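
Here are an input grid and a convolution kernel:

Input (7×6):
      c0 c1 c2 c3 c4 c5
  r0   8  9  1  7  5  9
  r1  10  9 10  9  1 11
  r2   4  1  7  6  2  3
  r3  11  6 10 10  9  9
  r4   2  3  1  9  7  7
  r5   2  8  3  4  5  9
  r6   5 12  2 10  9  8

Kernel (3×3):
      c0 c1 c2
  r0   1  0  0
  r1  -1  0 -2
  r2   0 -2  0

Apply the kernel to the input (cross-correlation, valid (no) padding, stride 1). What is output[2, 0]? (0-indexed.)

The receptive field on the input at this output position is [4 1 7 / 11 6 10 / 2 3 1]. Elementwise product with the kernel and sum: 4·1 + 11·-1 + 10·-2 + 3·-2.

-33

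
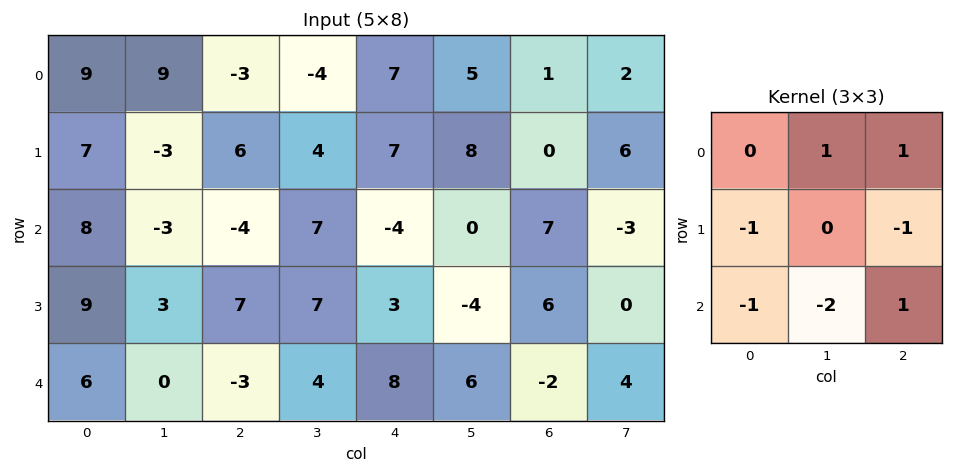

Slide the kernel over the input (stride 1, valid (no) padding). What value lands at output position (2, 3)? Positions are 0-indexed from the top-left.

-21

The receptive field on the input at this output position is [7 -4 0 / 7 3 -4 / 4 8 6]. Elementwise product with the kernel and sum: -4·1 + 0·1 + 7·-1 + -4·-1 + 4·-1 + 8·-2 + 6·1.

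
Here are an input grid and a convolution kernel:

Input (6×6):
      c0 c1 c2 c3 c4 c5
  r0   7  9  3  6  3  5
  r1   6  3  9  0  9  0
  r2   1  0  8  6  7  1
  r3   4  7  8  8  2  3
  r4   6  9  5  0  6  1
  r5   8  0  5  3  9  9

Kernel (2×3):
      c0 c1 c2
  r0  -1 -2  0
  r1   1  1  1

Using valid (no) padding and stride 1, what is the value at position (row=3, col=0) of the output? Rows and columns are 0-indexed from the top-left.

2

The receptive field on the input at this output position is [4 7 8 / 6 9 5]. Elementwise product with the kernel and sum: 4·-1 + 7·-2 + 6·1 + 9·1 + 5·1.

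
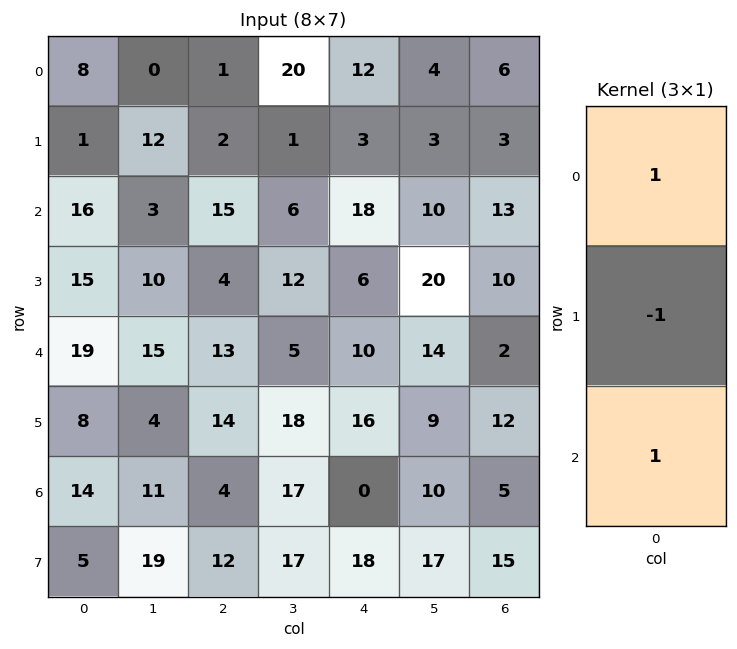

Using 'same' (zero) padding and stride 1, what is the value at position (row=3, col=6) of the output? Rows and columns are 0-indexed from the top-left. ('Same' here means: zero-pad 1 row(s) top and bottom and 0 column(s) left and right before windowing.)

5

The receptive field on the zero-padded input at this output position is [13 / 10 / 2]. Elementwise product with the kernel and sum: 13·1 + 10·-1 + 2·1.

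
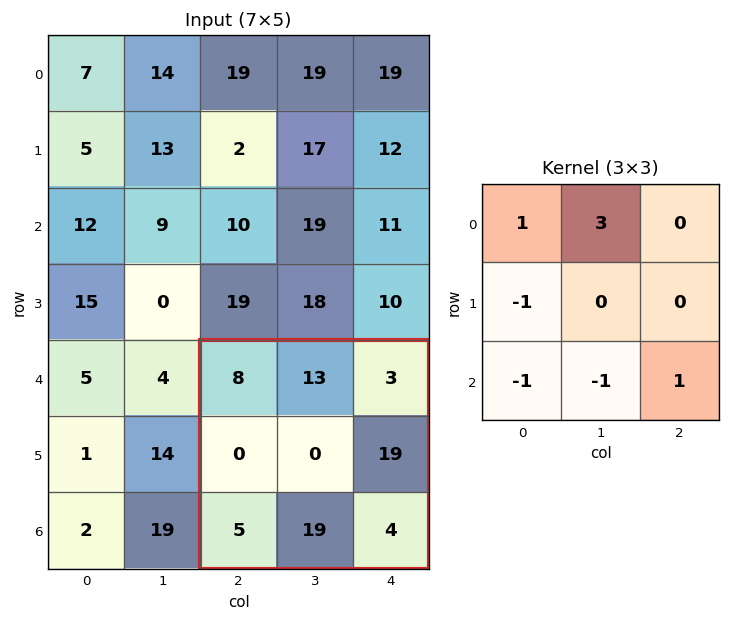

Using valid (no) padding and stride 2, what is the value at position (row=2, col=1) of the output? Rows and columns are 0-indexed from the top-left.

The receptive field on the input at this output position is [8 13 3 / 0 0 19 / 5 19 4]. Elementwise product with the kernel and sum: 8·1 + 13·3 + 0·-1 + 5·-1 + 19·-1 + 4·1.

27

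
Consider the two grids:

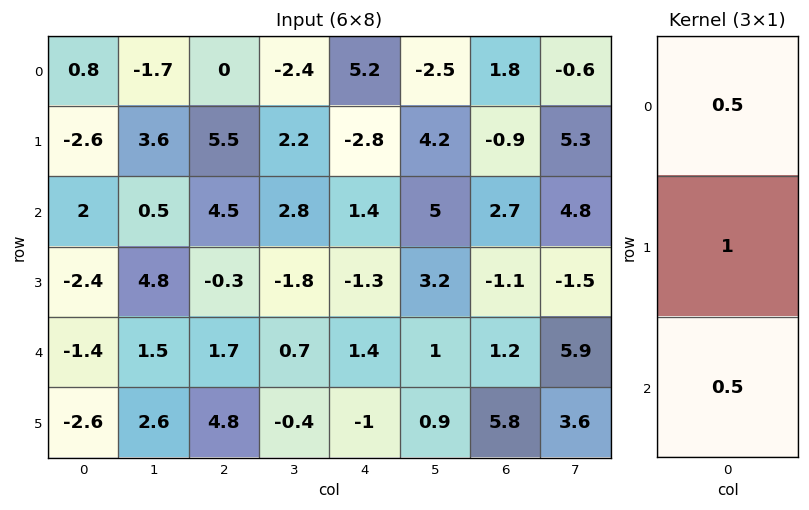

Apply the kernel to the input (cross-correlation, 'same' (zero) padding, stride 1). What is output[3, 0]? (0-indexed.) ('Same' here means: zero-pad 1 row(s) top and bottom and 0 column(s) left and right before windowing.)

The receptive field on the zero-padded input at this output position is [2 / -2.4 / -1.4]. Elementwise product with the kernel and sum: 2·0.5 + -2.4·1 + -1.4·0.5.

-2.1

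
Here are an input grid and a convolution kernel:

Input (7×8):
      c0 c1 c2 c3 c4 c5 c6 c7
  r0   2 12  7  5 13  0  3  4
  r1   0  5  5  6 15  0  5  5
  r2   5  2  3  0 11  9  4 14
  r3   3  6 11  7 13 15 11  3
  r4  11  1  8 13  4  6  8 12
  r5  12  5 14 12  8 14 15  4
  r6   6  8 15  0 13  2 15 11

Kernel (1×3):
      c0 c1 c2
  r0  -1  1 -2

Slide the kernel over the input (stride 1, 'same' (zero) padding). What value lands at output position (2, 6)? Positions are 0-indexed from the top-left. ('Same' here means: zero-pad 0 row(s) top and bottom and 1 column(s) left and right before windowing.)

The receptive field on the zero-padded input at this output position is [9 4 14]. Elementwise product with the kernel and sum: 9·-1 + 4·1 + 14·-2.

-33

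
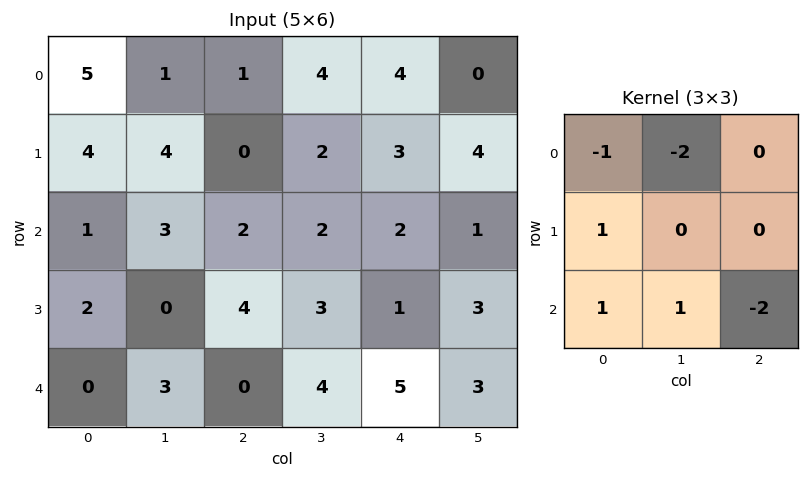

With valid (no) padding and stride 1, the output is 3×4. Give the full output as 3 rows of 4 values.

Output[0,0]: The receptive field on the input at this output position is [5 1 1 / 4 4 0 / 1 3 2]. Elementwise product with the kernel and sum: 5·-1 + 1·-2 + 4·1 + 1·1 + 3·1 + 2·-2.

-3 2 -9 -8
-17 -3 3 -8
-2 -12 -8 0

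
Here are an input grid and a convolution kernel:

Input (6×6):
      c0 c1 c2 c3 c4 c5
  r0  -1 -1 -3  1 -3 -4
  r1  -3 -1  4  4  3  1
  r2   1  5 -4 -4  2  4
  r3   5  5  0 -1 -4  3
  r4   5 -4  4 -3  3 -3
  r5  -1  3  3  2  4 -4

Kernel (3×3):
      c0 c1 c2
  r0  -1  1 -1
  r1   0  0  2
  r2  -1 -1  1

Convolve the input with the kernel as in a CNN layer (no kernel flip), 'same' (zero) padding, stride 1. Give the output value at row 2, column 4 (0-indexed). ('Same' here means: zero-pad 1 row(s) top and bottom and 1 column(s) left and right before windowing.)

14

The receptive field on the zero-padded input at this output position is [4 3 1 / -4 2 4 / -1 -4 3]. Elementwise product with the kernel and sum: 4·-1 + 3·1 + 1·-1 + 4·2 + -1·-1 + -4·-1 + 3·1.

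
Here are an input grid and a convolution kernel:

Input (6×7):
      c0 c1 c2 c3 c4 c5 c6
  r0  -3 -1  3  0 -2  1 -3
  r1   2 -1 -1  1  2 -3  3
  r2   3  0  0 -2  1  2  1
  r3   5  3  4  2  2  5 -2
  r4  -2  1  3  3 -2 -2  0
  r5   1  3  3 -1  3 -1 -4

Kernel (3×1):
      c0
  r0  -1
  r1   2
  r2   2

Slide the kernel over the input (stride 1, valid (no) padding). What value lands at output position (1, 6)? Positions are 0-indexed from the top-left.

-5

The receptive field on the input at this output position is [3 / 1 / -2]. Elementwise product with the kernel and sum: 3·-1 + 1·2 + -2·2.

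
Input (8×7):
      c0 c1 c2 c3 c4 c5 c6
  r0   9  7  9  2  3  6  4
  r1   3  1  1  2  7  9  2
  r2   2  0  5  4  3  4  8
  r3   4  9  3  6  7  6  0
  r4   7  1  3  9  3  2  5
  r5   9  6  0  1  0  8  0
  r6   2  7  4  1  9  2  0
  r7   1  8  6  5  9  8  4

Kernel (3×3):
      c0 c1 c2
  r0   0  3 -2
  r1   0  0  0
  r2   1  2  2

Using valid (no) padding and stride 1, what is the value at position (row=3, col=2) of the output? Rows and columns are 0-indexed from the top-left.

6

The receptive field on the input at this output position is [3 6 7 / 3 9 3 / 0 1 0]. Elementwise product with the kernel and sum: 6·3 + 7·-2 + 0·1 + 1·2 + 0·2.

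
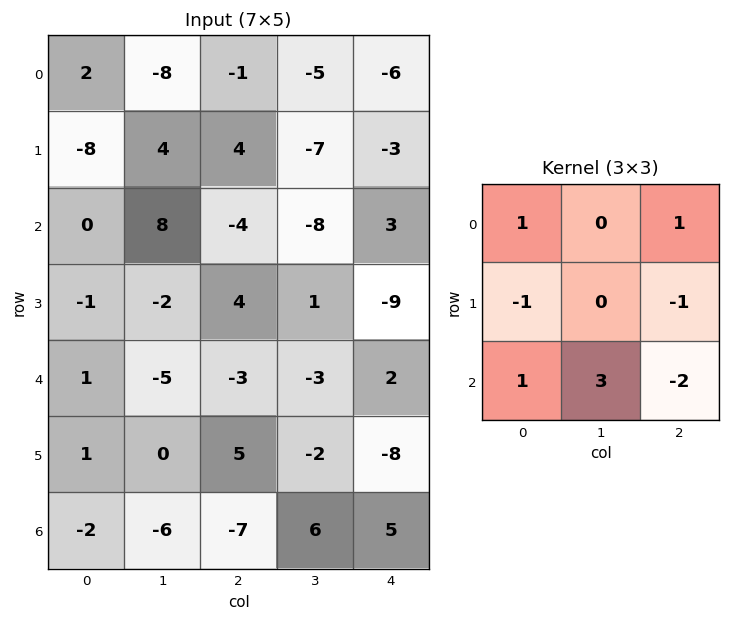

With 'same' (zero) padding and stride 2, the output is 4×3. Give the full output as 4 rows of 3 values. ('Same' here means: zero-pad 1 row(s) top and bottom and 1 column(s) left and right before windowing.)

-24 43 -11
-3 5 -25
6 26 -22
6 -2 -8

Output[0,0]: The receptive field on the zero-padded input at this output position is [0 0 0 / 0 2 -8 / 0 -8 4]. Elementwise product with the kernel and sum: 0·1 + 0·1 + 0·-1 + -8·-1 + 0·1 + -8·3 + 4·-2.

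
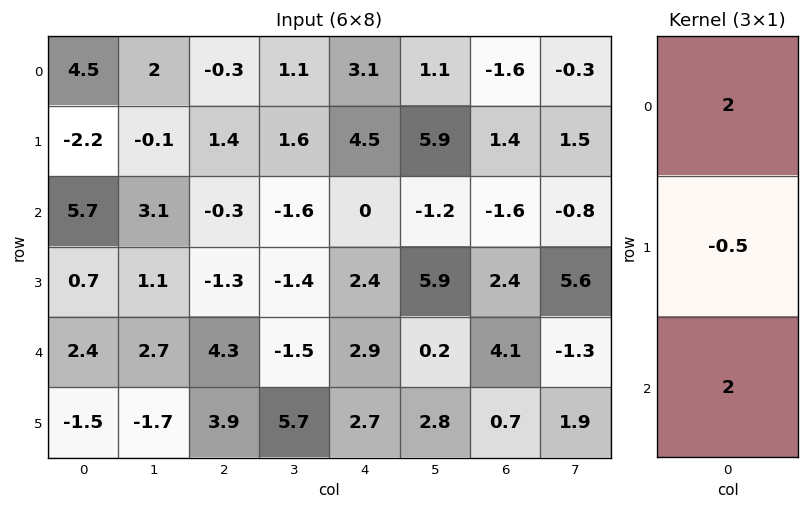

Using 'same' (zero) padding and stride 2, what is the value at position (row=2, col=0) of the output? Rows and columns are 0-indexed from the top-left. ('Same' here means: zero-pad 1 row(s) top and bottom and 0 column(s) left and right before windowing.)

The receptive field on the zero-padded input at this output position is [0.7 / 2.4 / -1.5]. Elementwise product with the kernel and sum: 0.7·2 + 2.4·-0.5 + -1.5·2.

-2.8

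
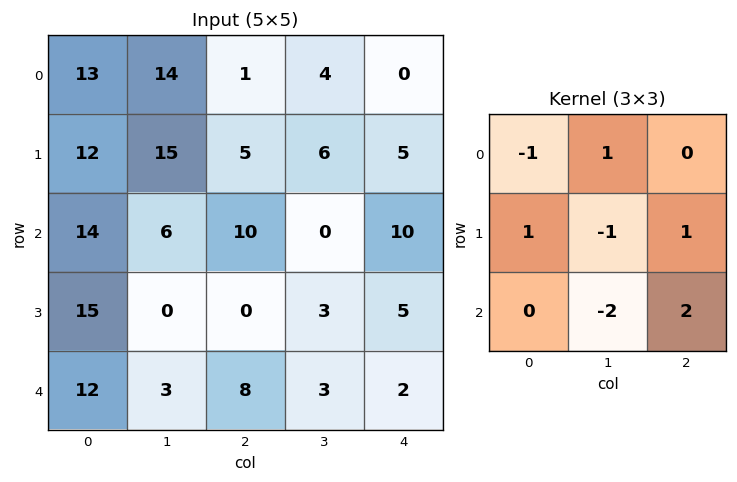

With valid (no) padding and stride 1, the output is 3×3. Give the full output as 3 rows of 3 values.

Output[0,0]: The receptive field on the input at this output position is [13 14 1 / 12 15 5 / 14 6 10]. Elementwise product with the kernel and sum: 13·-1 + 14·1 + 12·1 + 15·-1 + 5·1 + 6·-2 + 10·2.

11 -17 27
21 -8 25
17 -3 -10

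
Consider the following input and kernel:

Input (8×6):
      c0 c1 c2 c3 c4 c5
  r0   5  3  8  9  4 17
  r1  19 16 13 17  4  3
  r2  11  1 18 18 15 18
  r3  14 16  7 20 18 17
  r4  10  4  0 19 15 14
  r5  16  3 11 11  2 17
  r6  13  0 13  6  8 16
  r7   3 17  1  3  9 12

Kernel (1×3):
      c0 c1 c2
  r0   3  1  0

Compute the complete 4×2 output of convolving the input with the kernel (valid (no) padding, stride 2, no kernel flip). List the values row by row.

18 33
34 72
34 19
39 45

Output[0,0]: The receptive field on the input at this output position is [5 3 8]. Elementwise product with the kernel and sum: 5·3 + 3·1.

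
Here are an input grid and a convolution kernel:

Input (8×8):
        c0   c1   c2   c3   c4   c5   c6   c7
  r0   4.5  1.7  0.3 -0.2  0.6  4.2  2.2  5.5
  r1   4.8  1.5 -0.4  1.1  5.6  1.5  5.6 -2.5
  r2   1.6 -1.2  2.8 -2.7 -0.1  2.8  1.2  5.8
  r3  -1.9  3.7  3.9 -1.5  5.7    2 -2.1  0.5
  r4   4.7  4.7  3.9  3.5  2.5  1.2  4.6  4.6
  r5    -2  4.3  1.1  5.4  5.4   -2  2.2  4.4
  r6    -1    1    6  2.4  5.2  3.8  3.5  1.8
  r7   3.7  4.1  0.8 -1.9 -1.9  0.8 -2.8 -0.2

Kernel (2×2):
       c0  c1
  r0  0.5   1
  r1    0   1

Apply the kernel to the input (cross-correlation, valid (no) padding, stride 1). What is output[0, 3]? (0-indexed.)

6.1

The receptive field on the input at this output position is [-0.2 0.6 / 1.1 5.6]. Elementwise product with the kernel and sum: -0.2·0.5 + 0.6·1 + 5.6·1.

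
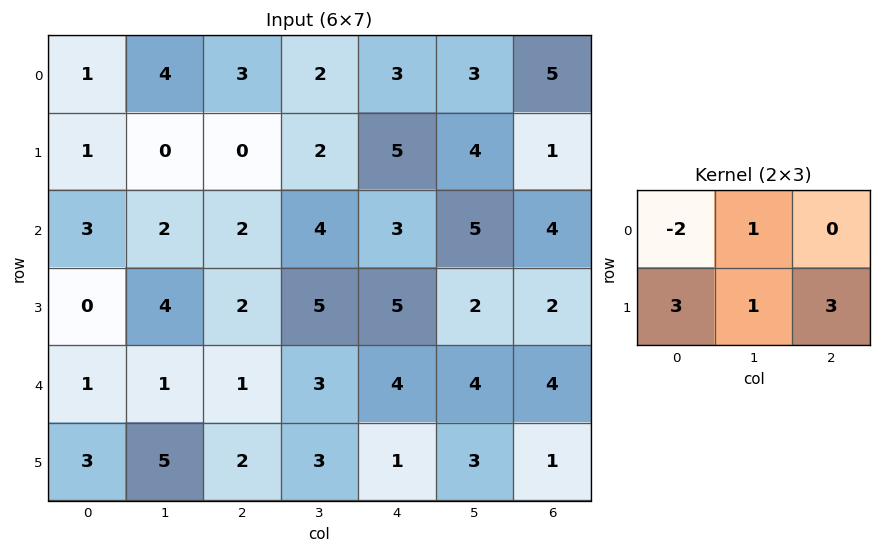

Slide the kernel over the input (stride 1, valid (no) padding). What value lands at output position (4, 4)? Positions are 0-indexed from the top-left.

5

The receptive field on the input at this output position is [4 4 4 / 1 3 1]. Elementwise product with the kernel and sum: 4·-2 + 4·1 + 1·3 + 3·1 + 1·3.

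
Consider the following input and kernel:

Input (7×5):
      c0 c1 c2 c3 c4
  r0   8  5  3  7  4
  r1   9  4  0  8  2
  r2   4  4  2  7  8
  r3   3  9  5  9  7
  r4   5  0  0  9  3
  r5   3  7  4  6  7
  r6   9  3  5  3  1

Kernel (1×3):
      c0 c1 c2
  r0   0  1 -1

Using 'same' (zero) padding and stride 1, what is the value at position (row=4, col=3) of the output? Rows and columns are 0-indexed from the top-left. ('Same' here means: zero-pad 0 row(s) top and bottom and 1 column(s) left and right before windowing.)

The receptive field on the zero-padded input at this output position is [0 9 3]. Elementwise product with the kernel and sum: 9·1 + 3·-1.

6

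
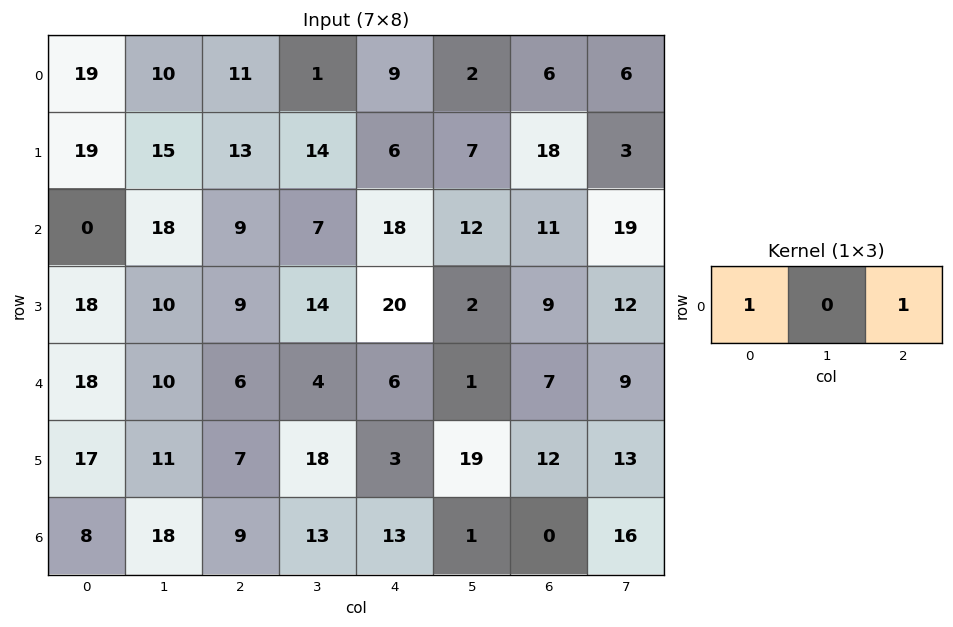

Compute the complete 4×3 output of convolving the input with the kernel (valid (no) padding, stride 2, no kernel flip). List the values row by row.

Output[0,0]: The receptive field on the input at this output position is [19 10 11]. Elementwise product with the kernel and sum: 19·1 + 11·1.

30 20 15
9 27 29
24 12 13
17 22 13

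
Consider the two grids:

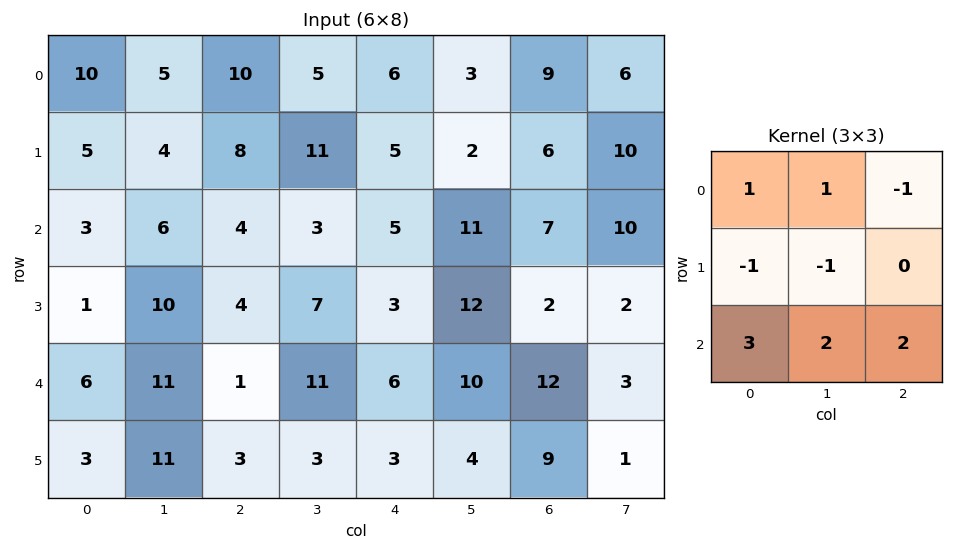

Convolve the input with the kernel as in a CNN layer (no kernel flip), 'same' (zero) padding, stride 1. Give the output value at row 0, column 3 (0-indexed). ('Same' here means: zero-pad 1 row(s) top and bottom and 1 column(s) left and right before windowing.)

The receptive field on the zero-padded input at this output position is [0 0 0 / 10 5 6 / 8 11 5]. Elementwise product with the kernel and sum: 0·1 + 0·1 + 0·-1 + 10·-1 + 5·-1 + 8·3 + 11·2 + 5·2.

41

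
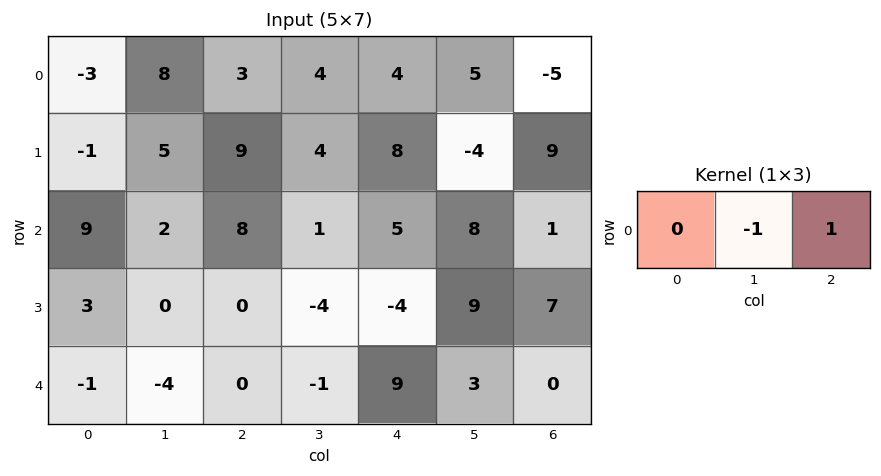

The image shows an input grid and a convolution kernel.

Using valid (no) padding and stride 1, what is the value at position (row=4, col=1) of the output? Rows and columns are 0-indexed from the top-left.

-1

The receptive field on the input at this output position is [-4 0 -1]. Elementwise product with the kernel and sum: 0·-1 + -1·1.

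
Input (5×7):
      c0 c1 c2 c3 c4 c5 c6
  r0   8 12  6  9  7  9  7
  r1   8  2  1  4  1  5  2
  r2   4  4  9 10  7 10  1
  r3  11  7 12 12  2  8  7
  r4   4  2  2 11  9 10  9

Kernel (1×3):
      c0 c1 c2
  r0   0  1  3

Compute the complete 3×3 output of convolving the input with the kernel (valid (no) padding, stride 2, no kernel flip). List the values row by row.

Output[0,0]: The receptive field on the input at this output position is [8 12 6]. Elementwise product with the kernel and sum: 12·1 + 6·3.

30 30 30
31 31 13
8 38 37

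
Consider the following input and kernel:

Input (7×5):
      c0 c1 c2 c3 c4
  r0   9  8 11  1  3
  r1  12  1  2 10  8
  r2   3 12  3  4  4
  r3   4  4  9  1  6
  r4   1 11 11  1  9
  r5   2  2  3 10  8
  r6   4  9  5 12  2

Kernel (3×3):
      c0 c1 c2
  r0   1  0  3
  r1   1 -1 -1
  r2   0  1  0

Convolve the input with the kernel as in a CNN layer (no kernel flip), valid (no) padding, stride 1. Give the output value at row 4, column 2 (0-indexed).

35

The receptive field on the input at this output position is [11 1 9 / 3 10 8 / 5 12 2]. Elementwise product with the kernel and sum: 11·1 + 9·3 + 3·1 + 10·-1 + 8·-1 + 12·1.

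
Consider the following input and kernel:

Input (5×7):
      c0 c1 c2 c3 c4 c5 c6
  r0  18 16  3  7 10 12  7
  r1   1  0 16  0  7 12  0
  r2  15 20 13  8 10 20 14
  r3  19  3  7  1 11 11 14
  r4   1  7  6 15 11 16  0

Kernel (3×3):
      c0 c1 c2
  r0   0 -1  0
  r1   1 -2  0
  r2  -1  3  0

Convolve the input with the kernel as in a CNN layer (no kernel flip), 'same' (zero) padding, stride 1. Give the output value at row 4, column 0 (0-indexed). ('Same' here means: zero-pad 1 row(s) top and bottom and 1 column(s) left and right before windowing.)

-21

The receptive field on the zero-padded input at this output position is [0 19 3 / 0 1 7 / 0 0 0]. Elementwise product with the kernel and sum: 19·-1 + 0·1 + 1·-2 + 0·-1 + 0·3.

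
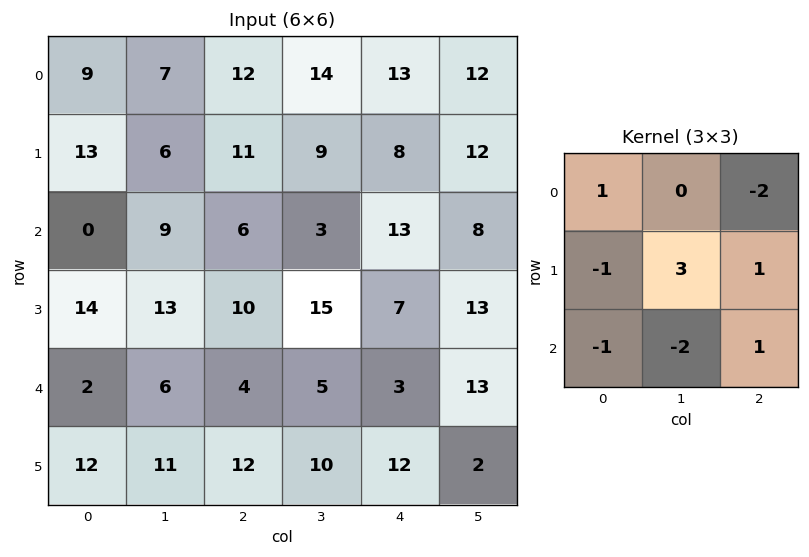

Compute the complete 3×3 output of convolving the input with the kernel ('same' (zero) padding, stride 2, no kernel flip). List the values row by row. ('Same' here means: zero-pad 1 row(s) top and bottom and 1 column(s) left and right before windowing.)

14 24 24
-18 -18 13
-27 -31 -26

Output[0,0]: The receptive field on the zero-padded input at this output position is [0 0 0 / 0 9 7 / 0 13 6]. Elementwise product with the kernel and sum: 0·1 + 0·-2 + 0·-1 + 9·3 + 7·1 + 0·-1 + 13·-2 + 6·1.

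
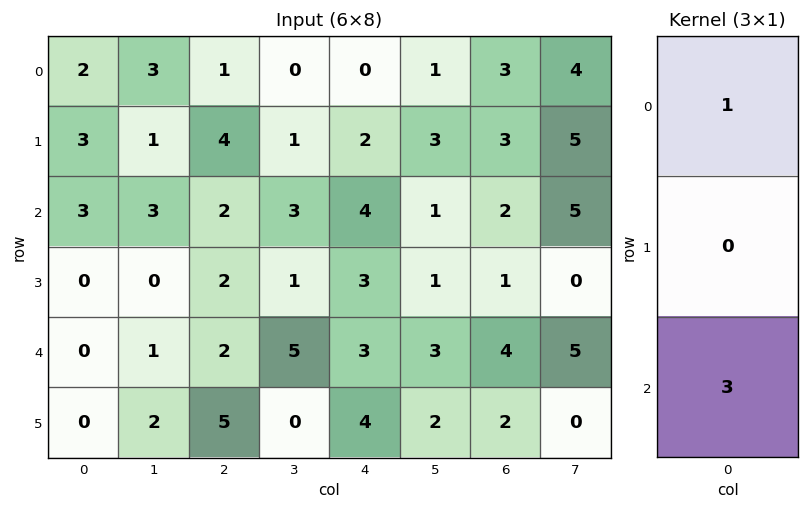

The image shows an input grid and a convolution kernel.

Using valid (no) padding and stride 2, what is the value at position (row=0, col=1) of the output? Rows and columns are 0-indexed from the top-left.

7

The receptive field on the input at this output position is [1 / 4 / 2]. Elementwise product with the kernel and sum: 1·1 + 2·3.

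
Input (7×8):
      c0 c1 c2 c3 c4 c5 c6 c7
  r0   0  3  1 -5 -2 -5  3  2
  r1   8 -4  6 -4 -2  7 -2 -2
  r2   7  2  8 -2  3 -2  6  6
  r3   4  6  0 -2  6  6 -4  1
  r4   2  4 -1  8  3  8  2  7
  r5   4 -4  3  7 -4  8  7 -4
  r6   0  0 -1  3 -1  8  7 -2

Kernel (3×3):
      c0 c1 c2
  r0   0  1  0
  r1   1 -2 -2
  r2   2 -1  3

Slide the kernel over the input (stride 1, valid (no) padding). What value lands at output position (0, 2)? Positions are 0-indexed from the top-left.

40

The receptive field on the input at this output position is [1 -5 -2 / 6 -4 -2 / 8 -2 3]. Elementwise product with the kernel and sum: -5·1 + 6·1 + -4·-2 + -2·-2 + 8·2 + -2·-1 + 3·3.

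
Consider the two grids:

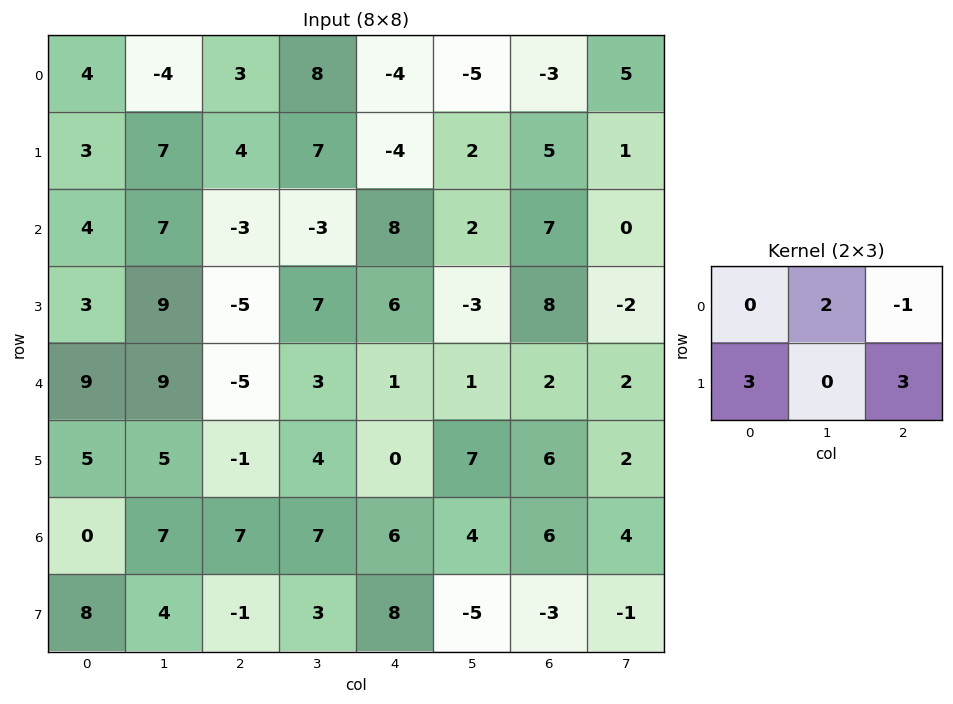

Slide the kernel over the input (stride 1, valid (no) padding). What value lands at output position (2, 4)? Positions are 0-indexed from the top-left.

39

The receptive field on the input at this output position is [8 2 7 / 6 -3 8]. Elementwise product with the kernel and sum: 2·2 + 7·-1 + 6·3 + 8·3.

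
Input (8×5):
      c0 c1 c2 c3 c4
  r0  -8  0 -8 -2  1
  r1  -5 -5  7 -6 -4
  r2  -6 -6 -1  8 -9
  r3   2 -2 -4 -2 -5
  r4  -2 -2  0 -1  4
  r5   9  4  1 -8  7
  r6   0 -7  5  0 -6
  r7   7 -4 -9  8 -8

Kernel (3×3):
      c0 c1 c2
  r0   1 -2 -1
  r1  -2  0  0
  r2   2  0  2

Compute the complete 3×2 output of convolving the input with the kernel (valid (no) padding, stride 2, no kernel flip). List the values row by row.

-4 -39
-1 8
-6 -6

Output[0,0]: The receptive field on the input at this output position is [-8 0 -8 / -5 -5 7 / -6 -6 -1]. Elementwise product with the kernel and sum: -8·1 + 0·-2 + -8·-1 + -5·-2 + -6·2 + -1·2.
Output[0,1]: The receptive field on the input at this output position is [-8 -2 1 / 7 -6 -4 / -1 8 -9]. Elementwise product with the kernel and sum: -8·1 + -2·-2 + 1·-1 + 7·-2 + -1·2 + -9·2.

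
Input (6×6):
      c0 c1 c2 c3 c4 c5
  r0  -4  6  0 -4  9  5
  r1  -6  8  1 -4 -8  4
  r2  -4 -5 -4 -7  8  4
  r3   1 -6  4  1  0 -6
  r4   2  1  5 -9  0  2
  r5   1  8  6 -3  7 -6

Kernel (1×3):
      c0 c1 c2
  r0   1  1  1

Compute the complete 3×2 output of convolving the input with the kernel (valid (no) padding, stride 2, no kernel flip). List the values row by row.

Output[0,0]: The receptive field on the input at this output position is [-4 6 0]. Elementwise product with the kernel and sum: -4·1 + 6·1 + 0·1.

2 5
-13 -3
8 -4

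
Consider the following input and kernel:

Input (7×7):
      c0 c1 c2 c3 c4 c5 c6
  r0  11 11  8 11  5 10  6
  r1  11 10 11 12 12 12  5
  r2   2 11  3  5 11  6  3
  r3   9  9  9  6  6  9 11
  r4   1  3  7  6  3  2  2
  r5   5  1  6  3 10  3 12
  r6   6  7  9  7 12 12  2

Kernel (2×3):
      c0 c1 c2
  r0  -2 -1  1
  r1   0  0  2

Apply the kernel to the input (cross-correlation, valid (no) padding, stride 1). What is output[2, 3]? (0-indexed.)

The receptive field on the input at this output position is [5 11 6 / 6 6 9]. Elementwise product with the kernel and sum: 5·-2 + 11·-1 + 6·1 + 9·2.

3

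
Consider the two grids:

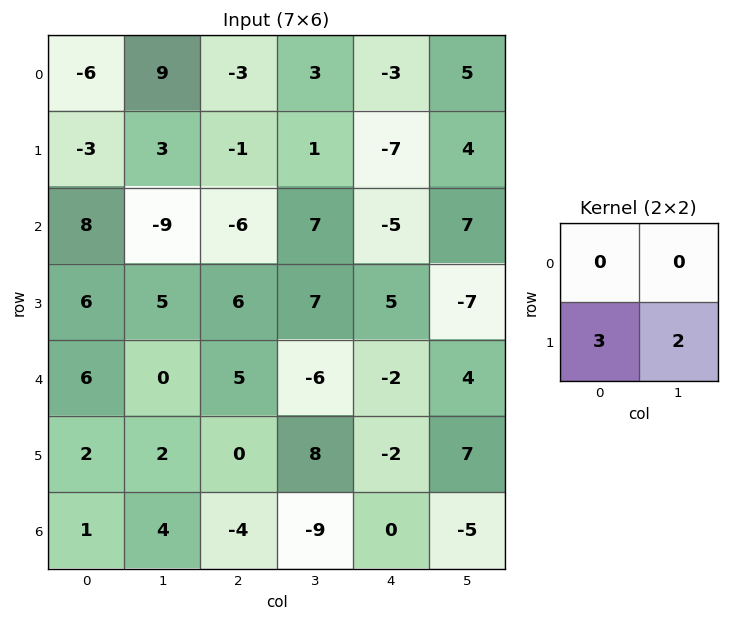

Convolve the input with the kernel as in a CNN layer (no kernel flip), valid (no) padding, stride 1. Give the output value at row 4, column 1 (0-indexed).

6

The receptive field on the input at this output position is [0 5 / 2 0]. Elementwise product with the kernel and sum: 2·3 + 0·2.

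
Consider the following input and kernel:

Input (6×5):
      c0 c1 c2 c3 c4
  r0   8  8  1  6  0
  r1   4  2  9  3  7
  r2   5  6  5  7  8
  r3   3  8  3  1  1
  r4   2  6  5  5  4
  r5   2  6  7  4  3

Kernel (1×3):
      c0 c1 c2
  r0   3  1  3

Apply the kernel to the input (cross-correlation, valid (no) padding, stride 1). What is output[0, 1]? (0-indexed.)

The receptive field on the input at this output position is [8 1 6]. Elementwise product with the kernel and sum: 8·3 + 1·1 + 6·3.

43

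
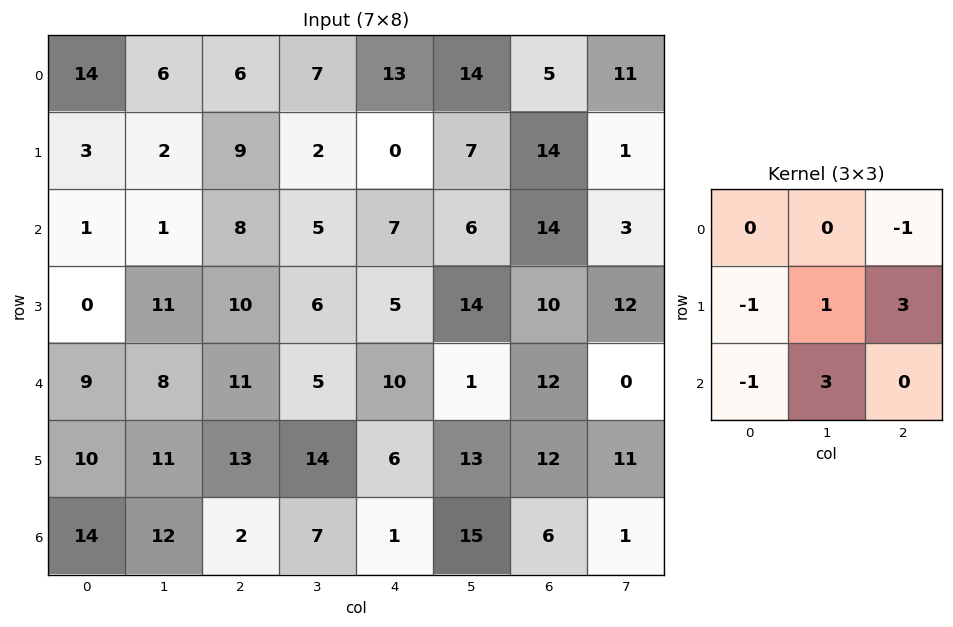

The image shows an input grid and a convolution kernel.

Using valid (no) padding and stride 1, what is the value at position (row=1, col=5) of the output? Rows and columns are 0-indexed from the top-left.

The receptive field on the input at this output position is [7 14 1 / 6 14 3 / 14 10 12]. Elementwise product with the kernel and sum: 1·-1 + 6·-1 + 14·1 + 3·3 + 14·-1 + 10·3.

32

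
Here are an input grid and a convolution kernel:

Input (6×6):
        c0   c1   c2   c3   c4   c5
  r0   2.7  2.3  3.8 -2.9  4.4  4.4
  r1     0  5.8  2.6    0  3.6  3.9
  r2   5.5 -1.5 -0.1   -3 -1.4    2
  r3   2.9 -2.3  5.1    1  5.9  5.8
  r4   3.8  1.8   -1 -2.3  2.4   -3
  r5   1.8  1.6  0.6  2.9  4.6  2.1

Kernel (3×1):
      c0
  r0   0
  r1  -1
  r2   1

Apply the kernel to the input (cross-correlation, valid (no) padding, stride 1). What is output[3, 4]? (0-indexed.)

2.2

The receptive field on the input at this output position is [5.9 / 2.4 / 4.6]. Elementwise product with the kernel and sum: 2.4·-1 + 4.6·1.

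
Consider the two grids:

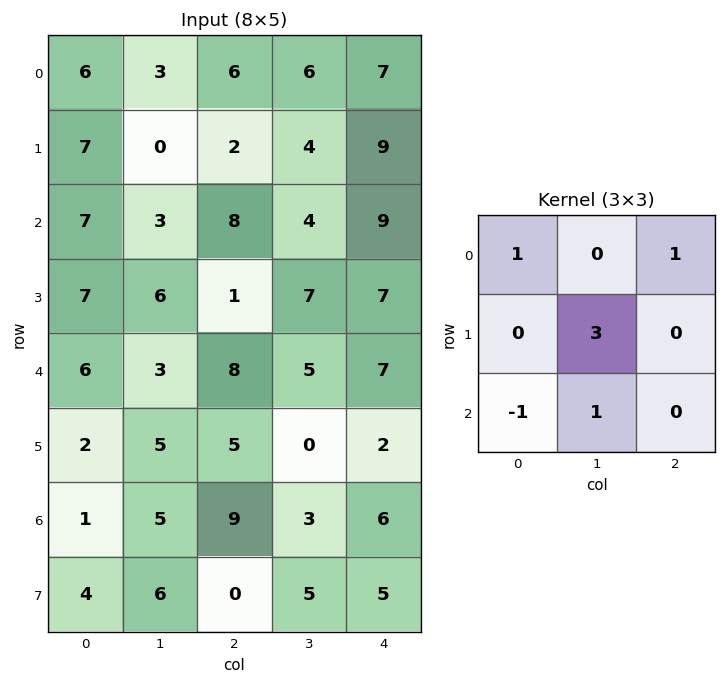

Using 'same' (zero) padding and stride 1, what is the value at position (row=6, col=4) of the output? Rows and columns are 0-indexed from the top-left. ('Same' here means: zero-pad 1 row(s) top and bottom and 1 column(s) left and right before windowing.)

The receptive field on the zero-padded input at this output position is [0 2 0 / 3 6 0 / 5 5 0]. Elementwise product with the kernel and sum: 0·1 + 0·1 + 6·3 + 5·-1 + 5·1.

18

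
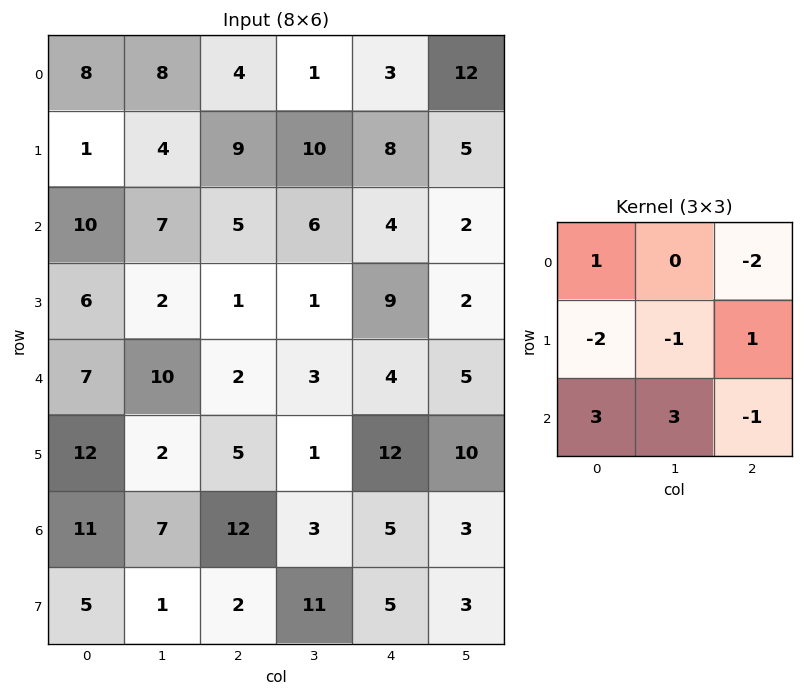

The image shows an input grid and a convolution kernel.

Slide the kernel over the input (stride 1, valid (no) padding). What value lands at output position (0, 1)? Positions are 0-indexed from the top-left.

29

The receptive field on the input at this output position is [8 4 1 / 4 9 10 / 7 5 6]. Elementwise product with the kernel and sum: 8·1 + 1·-2 + 4·-2 + 9·-1 + 10·1 + 7·3 + 5·3 + 6·-1.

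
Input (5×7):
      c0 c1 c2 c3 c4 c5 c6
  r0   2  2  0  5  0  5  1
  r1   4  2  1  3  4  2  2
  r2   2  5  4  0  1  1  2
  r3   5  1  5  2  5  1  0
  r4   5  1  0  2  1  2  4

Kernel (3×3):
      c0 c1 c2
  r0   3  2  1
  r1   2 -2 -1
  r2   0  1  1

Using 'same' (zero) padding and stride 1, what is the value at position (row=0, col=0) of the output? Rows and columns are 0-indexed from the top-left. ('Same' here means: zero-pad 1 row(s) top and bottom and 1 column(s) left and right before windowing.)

0

The receptive field on the zero-padded input at this output position is [0 0 0 / 0 2 2 / 0 4 2]. Elementwise product with the kernel and sum: 0·3 + 0·2 + 0·1 + 0·2 + 2·-2 + 2·-1 + 4·1 + 2·1.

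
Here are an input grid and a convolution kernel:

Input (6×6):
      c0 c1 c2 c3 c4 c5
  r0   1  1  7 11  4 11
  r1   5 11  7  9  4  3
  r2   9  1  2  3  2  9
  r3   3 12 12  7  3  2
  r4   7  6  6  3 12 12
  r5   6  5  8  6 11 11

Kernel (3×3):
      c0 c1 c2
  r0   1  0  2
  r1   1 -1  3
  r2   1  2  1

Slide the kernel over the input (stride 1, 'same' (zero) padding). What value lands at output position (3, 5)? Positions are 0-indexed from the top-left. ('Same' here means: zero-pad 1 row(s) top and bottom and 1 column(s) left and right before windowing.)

The receptive field on the zero-padded input at this output position is [2 9 0 / 3 2 0 / 12 12 0]. Elementwise product with the kernel and sum: 2·1 + 0·2 + 3·1 + 2·-1 + 0·3 + 12·1 + 12·2 + 0·1.

39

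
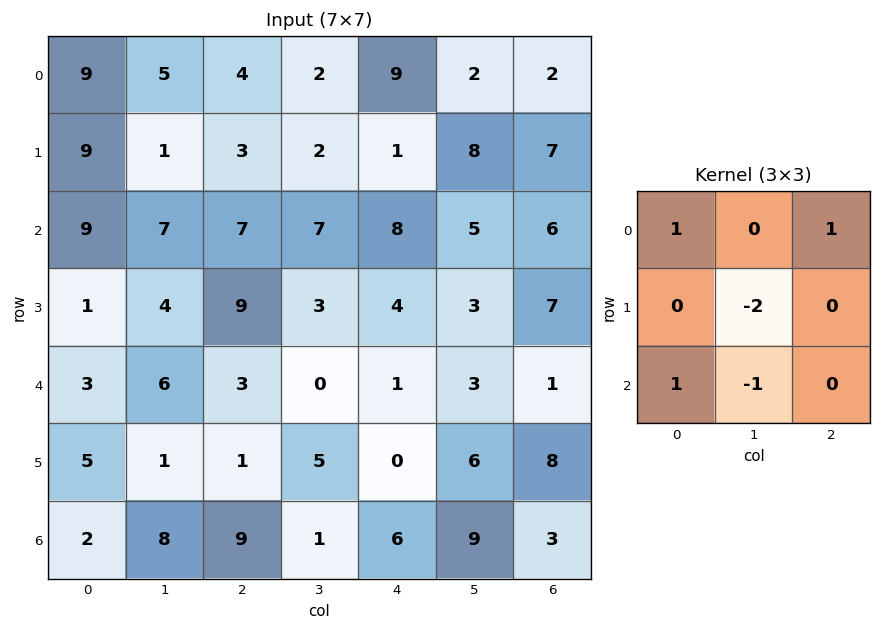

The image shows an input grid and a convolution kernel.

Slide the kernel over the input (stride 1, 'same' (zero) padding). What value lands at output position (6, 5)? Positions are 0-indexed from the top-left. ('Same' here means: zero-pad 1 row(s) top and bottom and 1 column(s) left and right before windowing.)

The receptive field on the zero-padded input at this output position is [0 6 8 / 6 9 3 / 0 0 0]. Elementwise product with the kernel and sum: 0·1 + 8·1 + 9·-2 + 0·1 + 0·-1.

-10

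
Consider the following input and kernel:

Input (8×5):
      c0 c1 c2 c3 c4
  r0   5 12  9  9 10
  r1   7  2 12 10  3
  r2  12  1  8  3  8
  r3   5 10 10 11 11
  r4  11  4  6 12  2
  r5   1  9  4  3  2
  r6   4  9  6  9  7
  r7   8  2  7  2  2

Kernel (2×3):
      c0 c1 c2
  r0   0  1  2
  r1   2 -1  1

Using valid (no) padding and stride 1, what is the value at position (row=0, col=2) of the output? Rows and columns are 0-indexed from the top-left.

46

The receptive field on the input at this output position is [9 9 10 / 12 10 3]. Elementwise product with the kernel and sum: 9·1 + 10·2 + 12·2 + 10·-1 + 3·1.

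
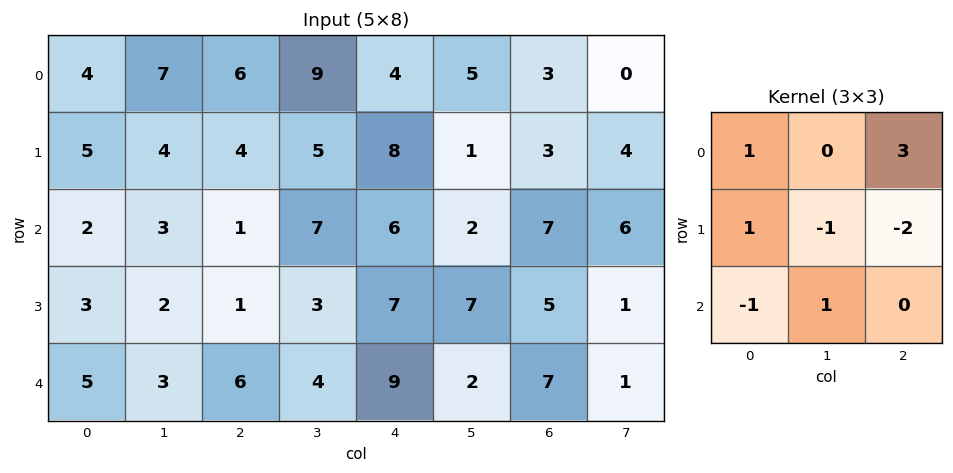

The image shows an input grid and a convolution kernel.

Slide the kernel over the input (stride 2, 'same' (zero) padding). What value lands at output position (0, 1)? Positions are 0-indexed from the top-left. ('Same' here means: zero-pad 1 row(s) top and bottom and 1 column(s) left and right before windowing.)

The receptive field on the zero-padded input at this output position is [0 0 0 / 7 6 9 / 4 4 5]. Elementwise product with the kernel and sum: 0·1 + 0·3 + 7·1 + 6·-1 + 9·-2 + 4·-1 + 4·1.

-17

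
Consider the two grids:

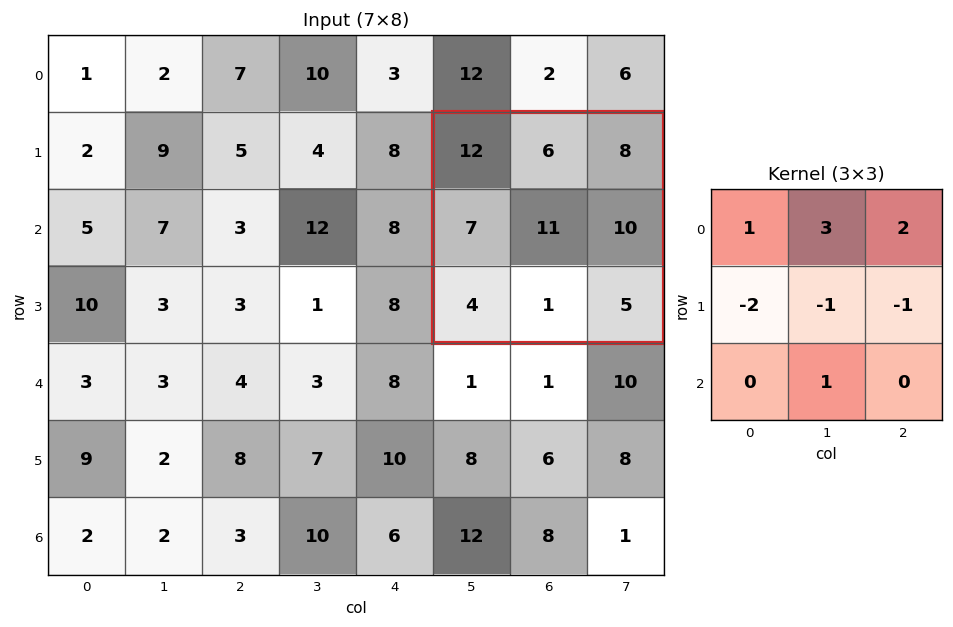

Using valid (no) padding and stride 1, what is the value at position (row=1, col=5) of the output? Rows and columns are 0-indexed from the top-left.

The receptive field on the input at this output position is [12 6 8 / 7 11 10 / 4 1 5]. Elementwise product with the kernel and sum: 12·1 + 6·3 + 8·2 + 7·-2 + 11·-1 + 10·-1 + 1·1.

12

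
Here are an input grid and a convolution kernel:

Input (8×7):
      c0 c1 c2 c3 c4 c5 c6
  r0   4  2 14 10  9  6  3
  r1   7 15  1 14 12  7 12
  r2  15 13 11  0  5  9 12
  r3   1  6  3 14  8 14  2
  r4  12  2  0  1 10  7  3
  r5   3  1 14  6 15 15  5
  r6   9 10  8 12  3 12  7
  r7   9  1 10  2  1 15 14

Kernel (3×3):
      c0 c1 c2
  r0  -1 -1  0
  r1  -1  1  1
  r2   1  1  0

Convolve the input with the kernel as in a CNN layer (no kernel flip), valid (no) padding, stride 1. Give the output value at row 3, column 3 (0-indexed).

The receptive field on the input at this output position is [14 8 14 / 1 10 7 / 6 15 15]. Elementwise product with the kernel and sum: 14·-1 + 8·-1 + 1·-1 + 10·1 + 7·1 + 6·1 + 15·1.

15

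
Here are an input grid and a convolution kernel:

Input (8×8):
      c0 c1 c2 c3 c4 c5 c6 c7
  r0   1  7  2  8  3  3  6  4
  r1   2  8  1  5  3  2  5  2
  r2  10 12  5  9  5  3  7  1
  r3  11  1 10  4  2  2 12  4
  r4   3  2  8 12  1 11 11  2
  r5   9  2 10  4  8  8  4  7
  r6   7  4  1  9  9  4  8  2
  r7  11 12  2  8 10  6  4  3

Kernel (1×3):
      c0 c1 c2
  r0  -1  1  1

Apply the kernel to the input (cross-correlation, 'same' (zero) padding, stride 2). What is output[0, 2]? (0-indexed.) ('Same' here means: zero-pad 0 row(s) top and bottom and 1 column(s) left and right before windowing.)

The receptive field on the zero-padded input at this output position is [8 3 3]. Elementwise product with the kernel and sum: 8·-1 + 3·1 + 3·1.

-2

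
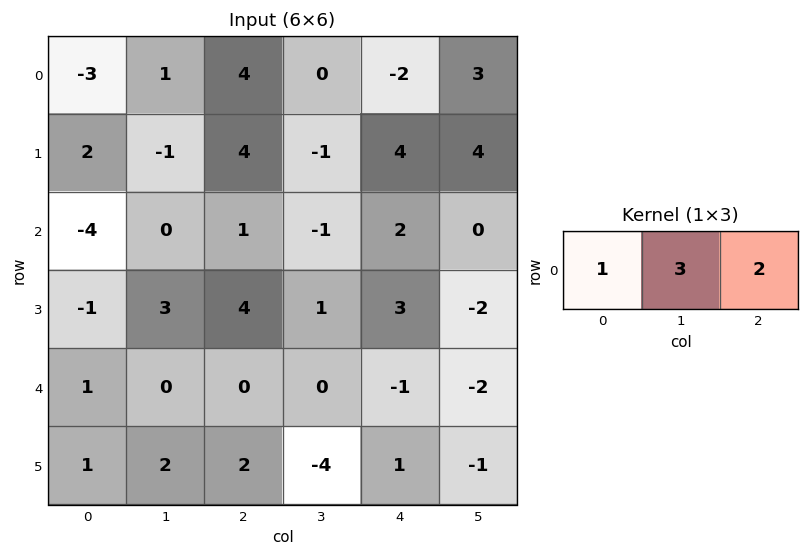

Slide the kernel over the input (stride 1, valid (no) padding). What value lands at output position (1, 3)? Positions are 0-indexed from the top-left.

19

The receptive field on the input at this output position is [-1 4 4]. Elementwise product with the kernel and sum: -1·1 + 4·3 + 4·2.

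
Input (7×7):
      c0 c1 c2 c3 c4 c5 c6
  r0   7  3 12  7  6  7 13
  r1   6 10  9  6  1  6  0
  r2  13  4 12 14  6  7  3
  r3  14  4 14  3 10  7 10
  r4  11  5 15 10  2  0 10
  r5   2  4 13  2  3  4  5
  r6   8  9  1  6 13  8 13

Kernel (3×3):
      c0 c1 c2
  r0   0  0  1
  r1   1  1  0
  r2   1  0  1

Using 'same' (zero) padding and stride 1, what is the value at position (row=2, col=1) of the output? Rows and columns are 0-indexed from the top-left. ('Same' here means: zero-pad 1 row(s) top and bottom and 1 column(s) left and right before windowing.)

54

The receptive field on the zero-padded input at this output position is [6 10 9 / 13 4 12 / 14 4 14]. Elementwise product with the kernel and sum: 9·1 + 13·1 + 4·1 + 14·1 + 14·1.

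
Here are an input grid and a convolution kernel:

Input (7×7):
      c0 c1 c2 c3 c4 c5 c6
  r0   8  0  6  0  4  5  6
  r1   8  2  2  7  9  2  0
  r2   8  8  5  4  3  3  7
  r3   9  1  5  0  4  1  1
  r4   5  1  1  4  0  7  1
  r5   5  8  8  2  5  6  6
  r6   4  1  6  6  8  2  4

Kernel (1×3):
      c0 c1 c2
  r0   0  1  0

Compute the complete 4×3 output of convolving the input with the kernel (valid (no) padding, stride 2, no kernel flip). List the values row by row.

0 0 5
8 4 3
1 4 7
1 6 2

Output[0,0]: The receptive field on the input at this output position is [8 0 6]. Elementwise product with the kernel and sum: 0·1.
Output[0,1]: The receptive field on the input at this output position is [6 0 4]. Elementwise product with the kernel and sum: 0·1.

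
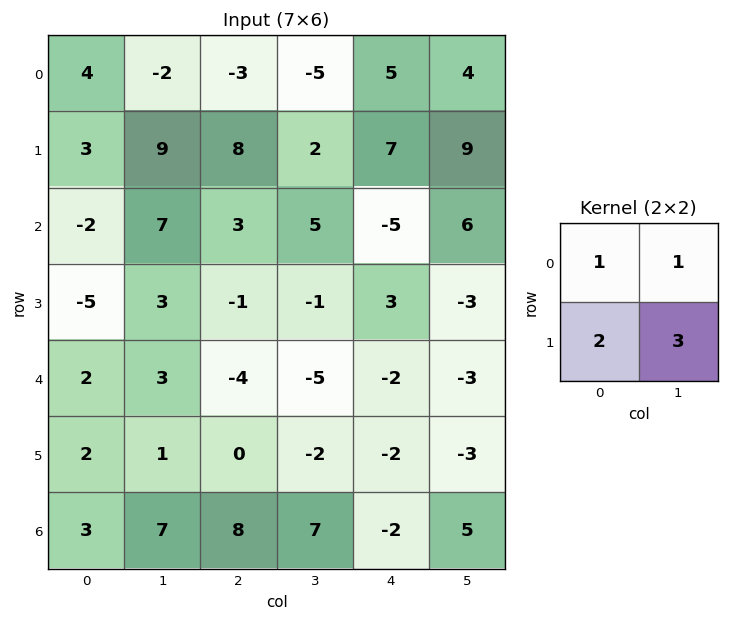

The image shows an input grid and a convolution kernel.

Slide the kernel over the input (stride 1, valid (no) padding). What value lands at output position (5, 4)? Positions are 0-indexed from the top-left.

The receptive field on the input at this output position is [-2 -3 / -2 5]. Elementwise product with the kernel and sum: -2·1 + -3·1 + -2·2 + 5·3.

6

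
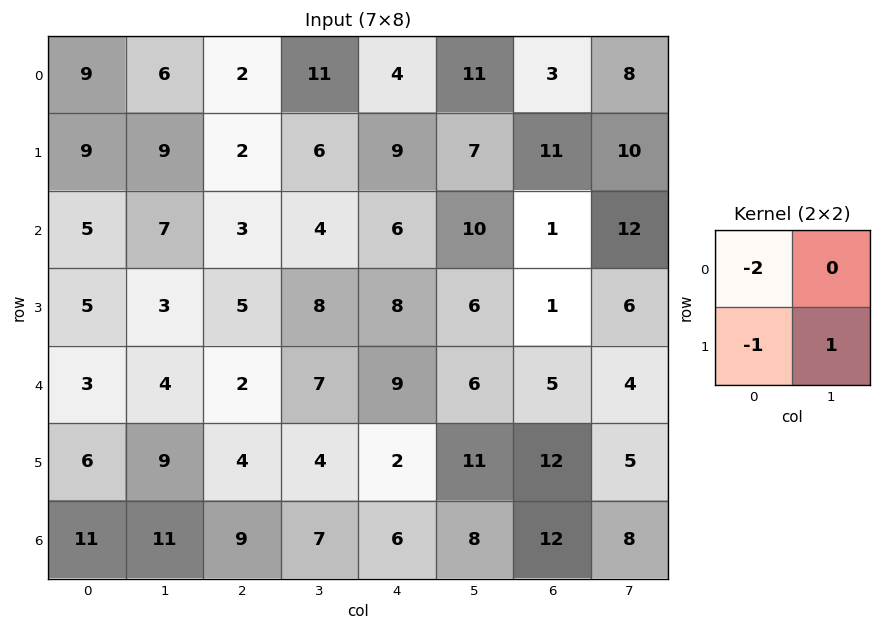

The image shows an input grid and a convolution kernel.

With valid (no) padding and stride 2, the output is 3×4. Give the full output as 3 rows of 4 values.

-18 0 -10 -7
-12 -3 -14 3
-3 -4 -9 -17

Output[0,0]: The receptive field on the input at this output position is [9 6 / 9 9]. Elementwise product with the kernel and sum: 9·-2 + 9·-1 + 9·1.
Output[0,1]: The receptive field on the input at this output position is [2 11 / 2 6]. Elementwise product with the kernel and sum: 2·-2 + 2·-1 + 6·1.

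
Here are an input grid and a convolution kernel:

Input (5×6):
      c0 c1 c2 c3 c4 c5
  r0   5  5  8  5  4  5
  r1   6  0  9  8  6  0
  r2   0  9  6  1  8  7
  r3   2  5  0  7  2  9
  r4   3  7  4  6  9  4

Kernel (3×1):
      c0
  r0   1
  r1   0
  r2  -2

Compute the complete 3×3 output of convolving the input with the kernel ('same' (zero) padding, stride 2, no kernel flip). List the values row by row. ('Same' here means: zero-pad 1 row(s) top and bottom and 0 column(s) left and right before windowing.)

-12 -18 -12
2 9 2
2 0 2

Output[0,0]: The receptive field on the zero-padded input at this output position is [0 / 5 / 6]. Elementwise product with the kernel and sum: 0·1 + 6·-2.
Output[0,1]: The receptive field on the zero-padded input at this output position is [0 / 8 / 9]. Elementwise product with the kernel and sum: 0·1 + 9·-2.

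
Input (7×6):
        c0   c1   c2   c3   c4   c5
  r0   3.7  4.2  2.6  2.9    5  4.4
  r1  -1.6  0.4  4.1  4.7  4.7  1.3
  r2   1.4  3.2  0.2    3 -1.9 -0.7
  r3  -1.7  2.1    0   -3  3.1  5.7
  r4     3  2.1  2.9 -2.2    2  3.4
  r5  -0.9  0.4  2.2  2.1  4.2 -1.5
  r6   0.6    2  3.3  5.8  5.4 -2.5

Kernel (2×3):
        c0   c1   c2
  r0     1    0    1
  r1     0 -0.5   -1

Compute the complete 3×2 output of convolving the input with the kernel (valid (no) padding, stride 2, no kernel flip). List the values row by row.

2 0.55
0.55 -3.3
3.5 -0.35

Output[0,0]: The receptive field on the input at this output position is [3.7 4.2 2.6 / -1.6 0.4 4.1]. Elementwise product with the kernel and sum: 3.7·1 + 2.6·1 + 0.4·-0.5 + 4.1·-1.
Output[0,1]: The receptive field on the input at this output position is [2.6 2.9 5 / 4.1 4.7 4.7]. Elementwise product with the kernel and sum: 2.6·1 + 5·1 + 4.7·-0.5 + 4.7·-1.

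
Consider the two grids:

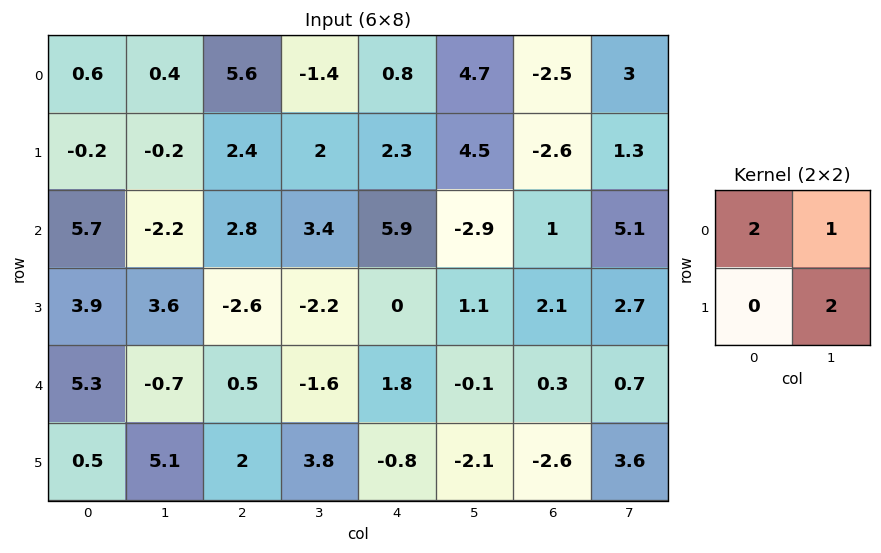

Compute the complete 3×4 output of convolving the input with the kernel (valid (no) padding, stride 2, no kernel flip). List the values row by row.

Output[0,0]: The receptive field on the input at this output position is [0.6 0.4 / -0.2 -0.2]. Elementwise product with the kernel and sum: 0.6·2 + 0.4·1 + -0.2·2.

1.2 13.8 15.3 0.6
16.4 4.6 11.1 12.5
20.1 7 -0.7 8.5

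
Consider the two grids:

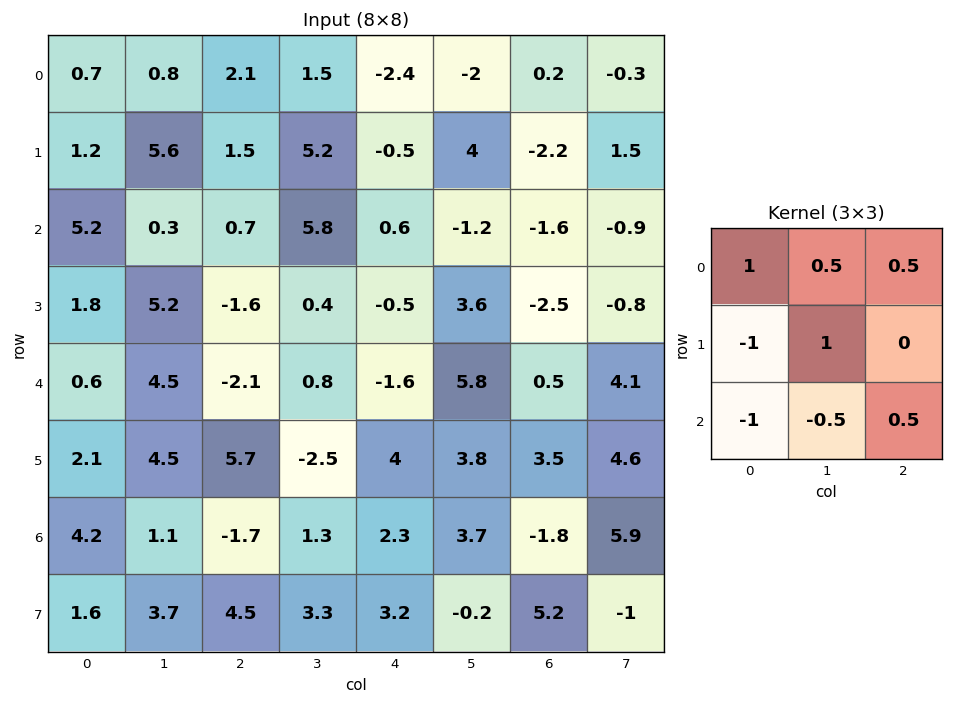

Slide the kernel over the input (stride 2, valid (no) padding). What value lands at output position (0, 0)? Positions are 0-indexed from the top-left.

1.55

The receptive field on the input at this output position is [0.7 0.8 2.1 / 1.2 5.6 1.5 / 5.2 0.3 0.7]. Elementwise product with the kernel and sum: 0.7·1 + 0.8·0.5 + 2.1·0.5 + 1.2·-1 + 5.6·1 + 5.2·-1 + 0.3·-0.5 + 0.7·0.5.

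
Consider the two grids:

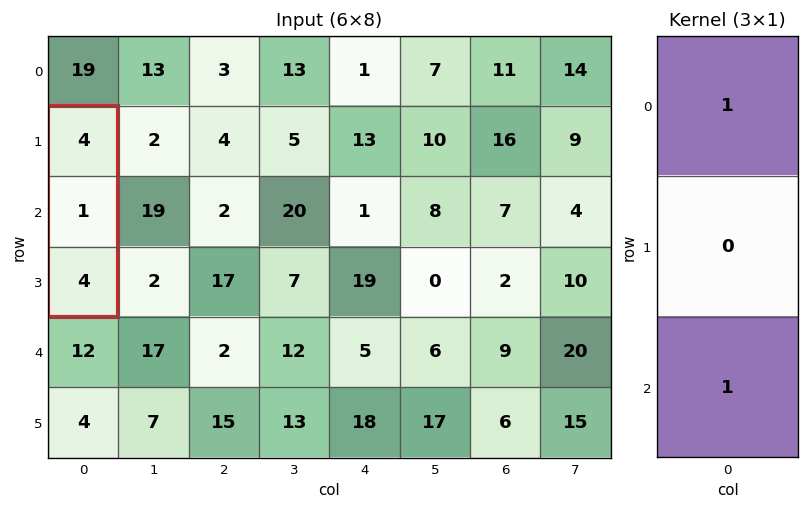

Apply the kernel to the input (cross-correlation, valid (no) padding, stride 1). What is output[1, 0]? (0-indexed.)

8

The receptive field on the input at this output position is [4 / 1 / 4]. Elementwise product with the kernel and sum: 4·1 + 4·1.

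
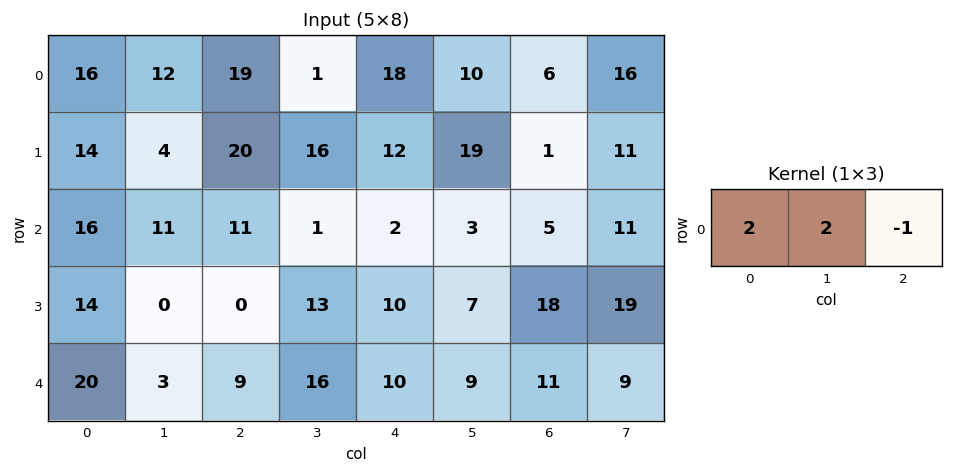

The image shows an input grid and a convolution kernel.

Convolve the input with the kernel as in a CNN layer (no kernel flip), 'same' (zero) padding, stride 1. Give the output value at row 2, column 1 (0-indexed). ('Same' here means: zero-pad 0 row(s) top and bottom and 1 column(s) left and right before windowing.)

43

The receptive field on the zero-padded input at this output position is [16 11 11]. Elementwise product with the kernel and sum: 16·2 + 11·2 + 11·-1.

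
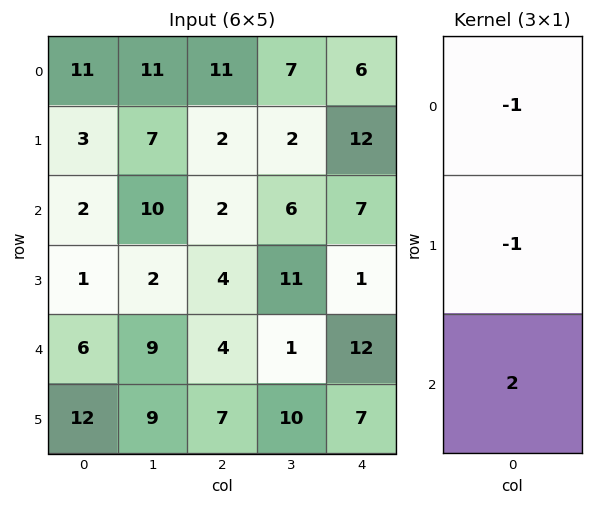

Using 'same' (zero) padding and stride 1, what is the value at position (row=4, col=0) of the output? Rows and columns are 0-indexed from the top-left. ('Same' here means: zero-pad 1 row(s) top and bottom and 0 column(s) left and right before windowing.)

17

The receptive field on the zero-padded input at this output position is [1 / 6 / 12]. Elementwise product with the kernel and sum: 1·-1 + 6·-1 + 12·2.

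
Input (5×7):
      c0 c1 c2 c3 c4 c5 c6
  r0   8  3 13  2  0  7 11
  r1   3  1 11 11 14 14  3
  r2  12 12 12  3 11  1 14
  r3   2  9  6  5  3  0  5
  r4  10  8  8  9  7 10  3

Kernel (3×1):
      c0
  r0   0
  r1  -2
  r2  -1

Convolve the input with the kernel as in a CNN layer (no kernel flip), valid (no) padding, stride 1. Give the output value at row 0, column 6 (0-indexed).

The receptive field on the input at this output position is [11 / 3 / 14]. Elementwise product with the kernel and sum: 3·-2 + 14·-1.

-20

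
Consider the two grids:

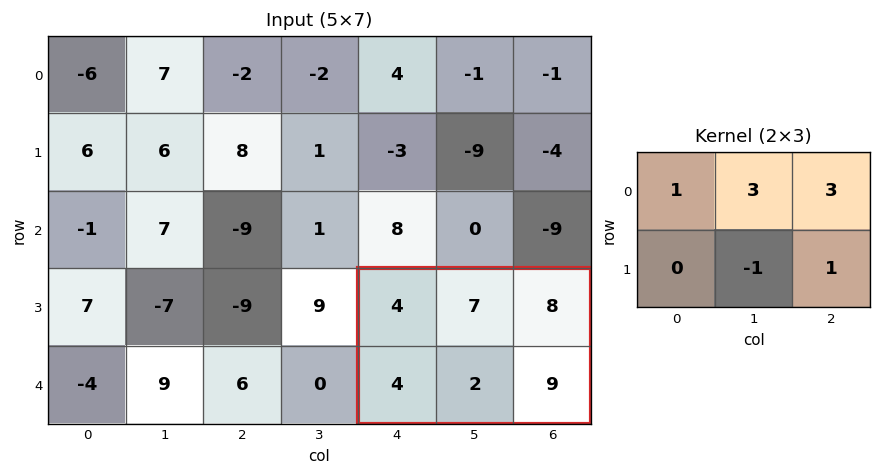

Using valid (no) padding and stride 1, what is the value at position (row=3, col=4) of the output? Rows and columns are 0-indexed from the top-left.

56

The receptive field on the input at this output position is [4 7 8 / 4 2 9]. Elementwise product with the kernel and sum: 4·1 + 7·3 + 8·3 + 2·-1 + 9·1.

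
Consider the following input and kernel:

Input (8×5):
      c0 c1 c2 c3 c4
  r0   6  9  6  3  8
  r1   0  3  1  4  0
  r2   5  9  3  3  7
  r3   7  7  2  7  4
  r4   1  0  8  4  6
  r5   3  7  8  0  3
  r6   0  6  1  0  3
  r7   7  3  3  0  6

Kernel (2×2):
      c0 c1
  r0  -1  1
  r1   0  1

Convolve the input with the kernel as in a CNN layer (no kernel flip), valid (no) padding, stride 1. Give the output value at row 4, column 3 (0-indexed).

The receptive field on the input at this output position is [4 6 / 0 3]. Elementwise product with the kernel and sum: 4·-1 + 6·1 + 3·1.

5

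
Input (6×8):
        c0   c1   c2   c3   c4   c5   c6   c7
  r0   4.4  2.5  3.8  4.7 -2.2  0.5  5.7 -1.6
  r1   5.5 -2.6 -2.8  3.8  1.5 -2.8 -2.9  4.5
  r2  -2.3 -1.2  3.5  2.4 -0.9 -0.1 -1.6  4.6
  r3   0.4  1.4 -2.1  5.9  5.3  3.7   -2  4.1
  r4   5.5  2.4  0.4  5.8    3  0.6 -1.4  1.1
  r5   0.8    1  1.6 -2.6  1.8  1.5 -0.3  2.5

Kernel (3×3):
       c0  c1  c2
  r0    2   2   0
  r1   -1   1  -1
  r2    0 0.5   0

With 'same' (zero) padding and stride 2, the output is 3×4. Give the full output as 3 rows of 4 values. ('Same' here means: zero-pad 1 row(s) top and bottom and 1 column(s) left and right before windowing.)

Output[0,0]: The receptive field on the zero-padded input at this output position is [0 0 0 / 0 4.4 2.5 / 0 5.5 -2.6]. Elementwise product with the kernel and sum: 0·2 + 0·2 + 0·-1 + 4.4·1 + 2.5·-1 + 5.5·0.5.

4.65 -4.8 -6.65 5.35
10.1 -9.55 10.05 -18.5
4.3 -8.4 19.9 0.15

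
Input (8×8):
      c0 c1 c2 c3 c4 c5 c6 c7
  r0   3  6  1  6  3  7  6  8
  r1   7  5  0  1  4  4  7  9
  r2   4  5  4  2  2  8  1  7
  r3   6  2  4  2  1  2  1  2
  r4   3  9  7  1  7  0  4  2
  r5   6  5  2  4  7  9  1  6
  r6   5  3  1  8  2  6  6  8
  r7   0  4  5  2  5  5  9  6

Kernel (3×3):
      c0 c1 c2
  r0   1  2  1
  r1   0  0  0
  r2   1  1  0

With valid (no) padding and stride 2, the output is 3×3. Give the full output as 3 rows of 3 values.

25 22 33
30 18 26
36 25 19

Output[0,0]: The receptive field on the input at this output position is [3 6 1 / 7 5 0 / 4 5 4]. Elementwise product with the kernel and sum: 3·1 + 6·2 + 1·1 + 4·1 + 5·1.
Output[0,1]: The receptive field on the input at this output position is [1 6 3 / 0 1 4 / 4 2 2]. Elementwise product with the kernel and sum: 1·1 + 6·2 + 3·1 + 4·1 + 2·1.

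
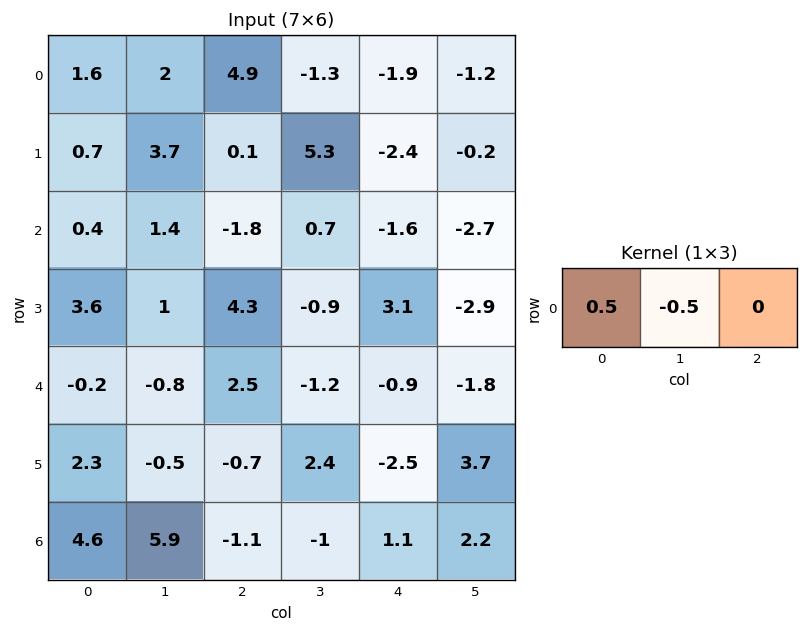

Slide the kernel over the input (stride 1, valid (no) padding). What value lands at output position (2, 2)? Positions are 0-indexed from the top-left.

-1.25

The receptive field on the input at this output position is [-1.8 0.7 -1.6]. Elementwise product with the kernel and sum: -1.8·0.5 + 0.7·-0.5.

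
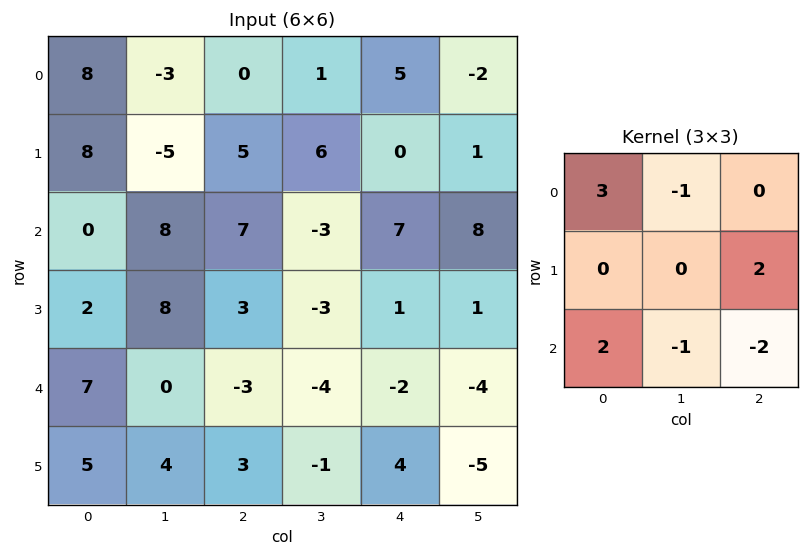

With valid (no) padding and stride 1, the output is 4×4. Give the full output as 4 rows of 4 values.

Output[0,0]: The receptive field on the input at this output position is [8 -3 0 / 8 -5 5 / 0 8 7]. Elementwise product with the kernel and sum: 8·3 + -3·-1 + 5·2 + 0·2 + 8·-1 + 7·-2.
Output[0,1]: The receptive field on the input at this output position is [-3 0 1 / -5 5 6 / 8 7 -3]. Elementwise product with the kernel and sum: -3·3 + 0·-1 + 6·2 + 8·2 + 7·-1 + -3·-2.

15 18 2 -29
33 -7 30 25
18 22 28 -12
-8 20 7 -14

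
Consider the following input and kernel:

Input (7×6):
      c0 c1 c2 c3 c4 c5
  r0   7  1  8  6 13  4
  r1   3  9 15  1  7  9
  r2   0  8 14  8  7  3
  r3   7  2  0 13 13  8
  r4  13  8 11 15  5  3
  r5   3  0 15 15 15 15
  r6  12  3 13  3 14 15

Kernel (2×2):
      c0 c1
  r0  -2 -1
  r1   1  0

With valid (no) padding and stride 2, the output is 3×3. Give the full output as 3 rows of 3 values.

-12 -7 -23
-1 -36 -4
-31 -22 2

Output[0,0]: The receptive field on the input at this output position is [7 1 / 3 9]. Elementwise product with the kernel and sum: 7·-2 + 1·-1 + 3·1.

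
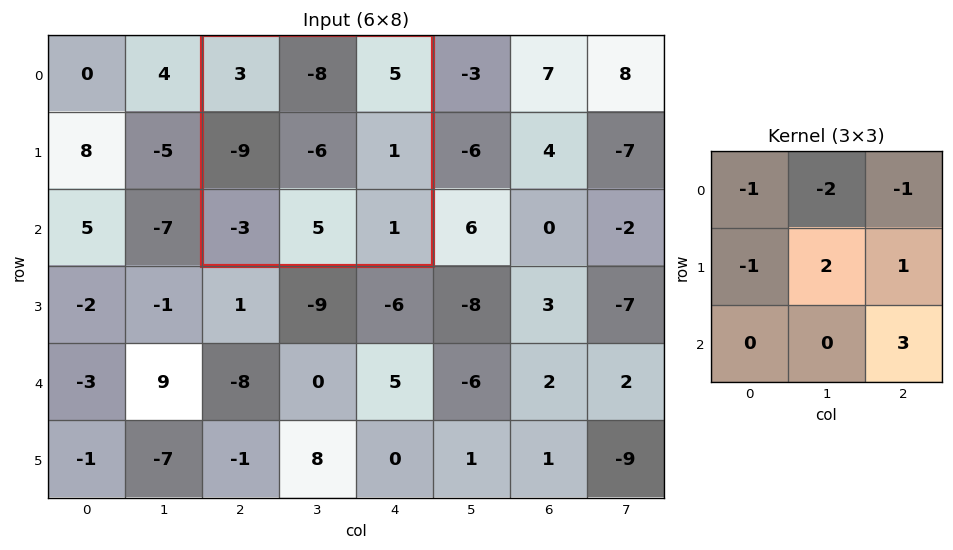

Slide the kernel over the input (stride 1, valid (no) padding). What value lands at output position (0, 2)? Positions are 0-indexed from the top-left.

The receptive field on the input at this output position is [3 -8 5 / -9 -6 1 / -3 5 1]. Elementwise product with the kernel and sum: 3·-1 + -8·-2 + 5·-1 + -9·-1 + -6·2 + 1·1 + 1·3.

9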